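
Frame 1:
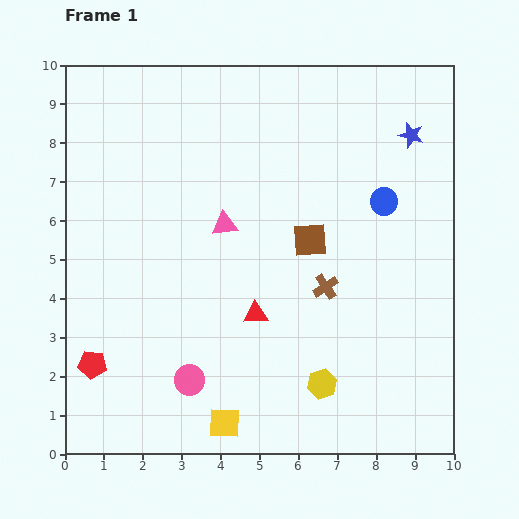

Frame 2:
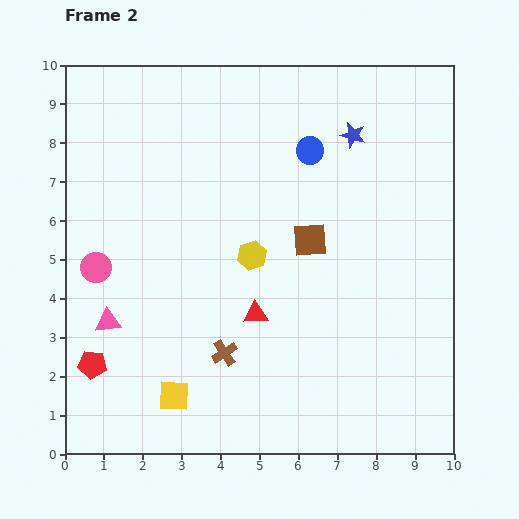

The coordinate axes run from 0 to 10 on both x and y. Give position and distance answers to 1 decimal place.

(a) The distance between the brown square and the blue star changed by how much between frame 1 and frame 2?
-0.8

Distance in frame 1: 3.7. Distance in frame 2: 2.9.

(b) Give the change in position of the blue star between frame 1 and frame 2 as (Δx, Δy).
(-1.5, 0.0)

The blue star was at (8.9, 8.2) in frame 1 and (7.4, 8.2) in frame 2.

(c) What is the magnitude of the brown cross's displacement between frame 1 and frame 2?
3.1

The brown cross moved from (6.7, 4.3) to (4.1, 2.6), a distance of √(2.6² + 1.7²) ≈ 3.1.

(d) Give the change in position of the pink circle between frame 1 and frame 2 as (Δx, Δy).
(-2.4, 2.9)

The pink circle was at (3.2, 1.9) in frame 1 and (0.8, 4.8) in frame 2.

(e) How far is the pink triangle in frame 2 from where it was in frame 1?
3.9

The pink triangle moved from (4.1, 5.9) to (1.1, 3.4), a distance of √(3.0² + 2.5²) ≈ 3.9.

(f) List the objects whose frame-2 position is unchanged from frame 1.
the red pentagon, the red triangle, the brown square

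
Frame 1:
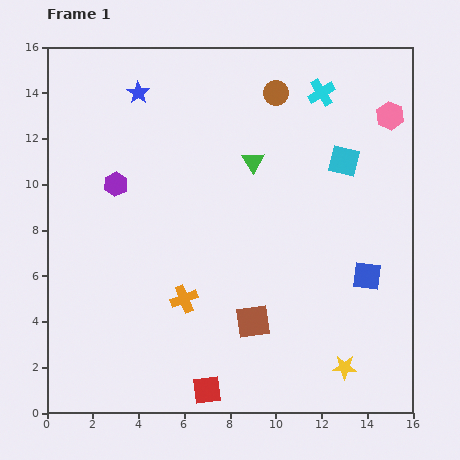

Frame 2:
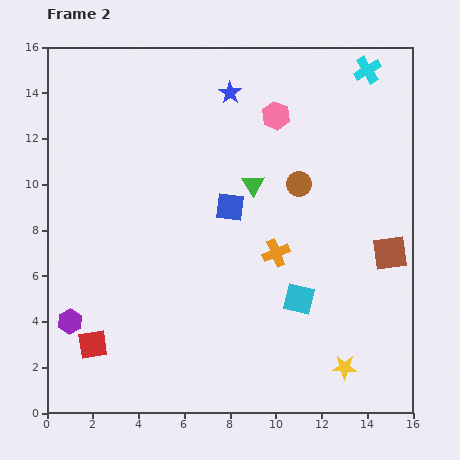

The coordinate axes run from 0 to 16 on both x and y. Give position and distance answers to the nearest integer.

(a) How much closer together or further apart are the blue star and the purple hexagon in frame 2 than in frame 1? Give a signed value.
+8

Distance in frame 1: 4. Distance in frame 2: 12.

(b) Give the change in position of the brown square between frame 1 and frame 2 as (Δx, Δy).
(6, 3)

The brown square was at (9, 4) in frame 1 and (15, 7) in frame 2.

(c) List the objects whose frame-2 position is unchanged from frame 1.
the yellow star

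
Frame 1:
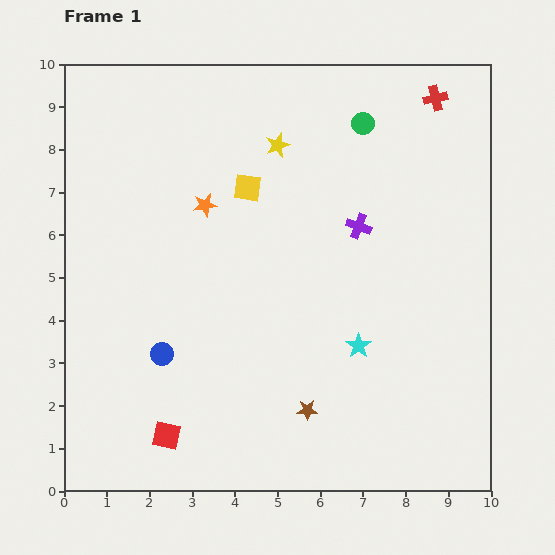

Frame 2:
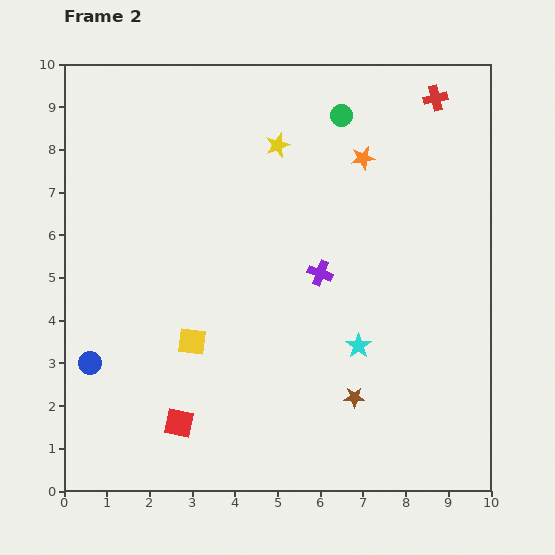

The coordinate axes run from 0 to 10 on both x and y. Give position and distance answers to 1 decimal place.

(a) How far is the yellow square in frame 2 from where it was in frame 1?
3.8

The yellow square moved from (4.3, 7.1) to (3.0, 3.5), a distance of √(1.3² + 3.6²) ≈ 3.8.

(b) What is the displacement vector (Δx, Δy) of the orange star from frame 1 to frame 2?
(3.7, 1.1)

The orange star was at (3.3, 6.7) in frame 1 and (7.0, 7.8) in frame 2.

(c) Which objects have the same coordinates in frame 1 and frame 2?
the red cross, the cyan star, the yellow star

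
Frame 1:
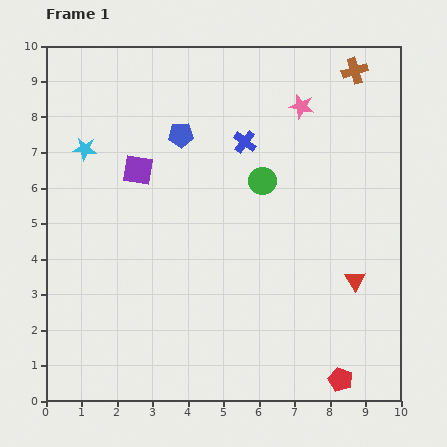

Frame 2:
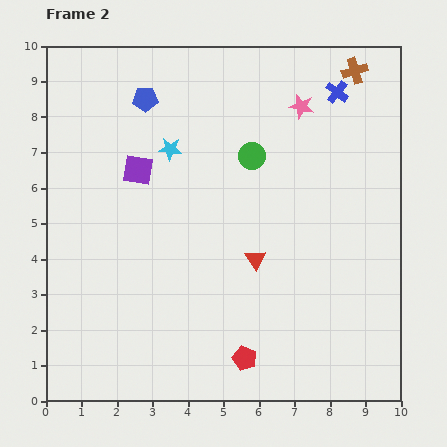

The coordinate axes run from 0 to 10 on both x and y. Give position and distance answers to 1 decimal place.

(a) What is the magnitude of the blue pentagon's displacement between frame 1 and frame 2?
1.4

The blue pentagon moved from (3.8, 7.5) to (2.8, 8.5), a distance of √(1.0² + 1.0²) ≈ 1.4.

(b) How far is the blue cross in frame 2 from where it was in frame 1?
3.0

The blue cross moved from (5.6, 7.3) to (8.2, 8.7), a distance of √(2.6² + 1.4²) ≈ 3.0.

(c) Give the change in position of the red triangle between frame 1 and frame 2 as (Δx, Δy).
(-2.8, 0.6)

The red triangle was at (8.7, 3.4) in frame 1 and (5.9, 4.0) in frame 2.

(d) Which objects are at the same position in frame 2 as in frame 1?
the brown cross, the pink star, the purple square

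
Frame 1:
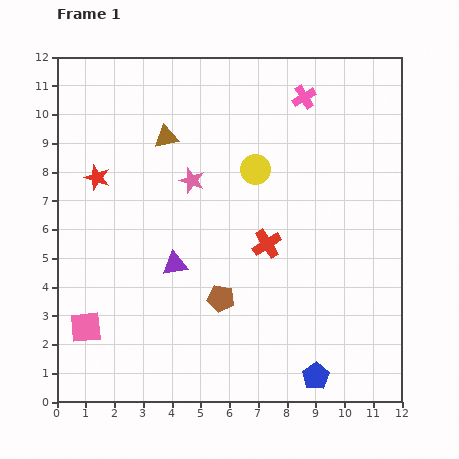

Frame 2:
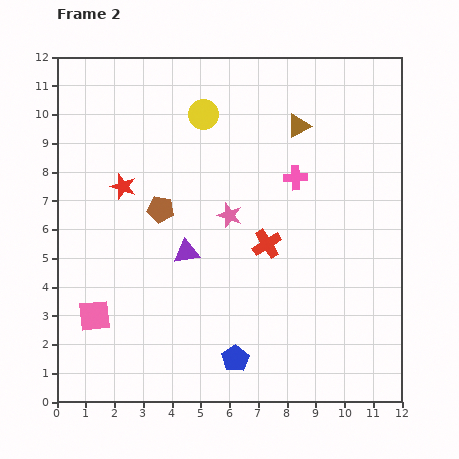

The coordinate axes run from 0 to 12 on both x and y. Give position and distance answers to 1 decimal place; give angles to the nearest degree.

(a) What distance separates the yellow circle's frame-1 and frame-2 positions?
2.6

The yellow circle moved from (6.9, 8.1) to (5.1, 10.0), a distance of √(1.8² + 1.9²) ≈ 2.6.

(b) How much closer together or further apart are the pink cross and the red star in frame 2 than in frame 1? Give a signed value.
-1.7

Distance in frame 1: 7.7. Distance in frame 2: 6.0.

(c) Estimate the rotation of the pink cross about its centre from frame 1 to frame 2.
28° clockwise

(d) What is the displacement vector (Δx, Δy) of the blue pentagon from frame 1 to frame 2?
(-2.8, 0.6)

The blue pentagon was at (9.0, 0.9) in frame 1 and (6.2, 1.5) in frame 2.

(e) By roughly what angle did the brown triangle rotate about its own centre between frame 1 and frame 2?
17° counter-clockwise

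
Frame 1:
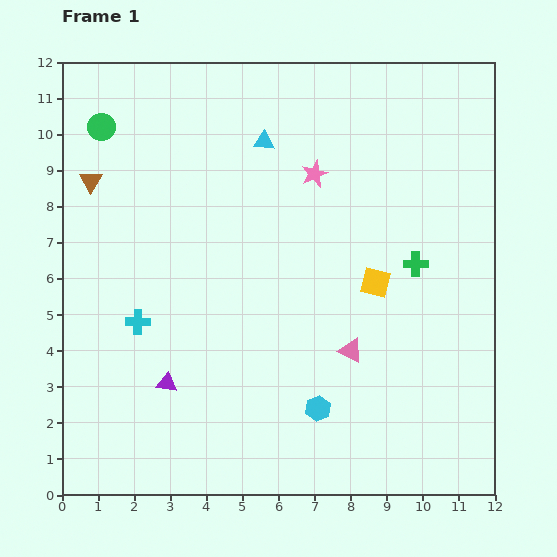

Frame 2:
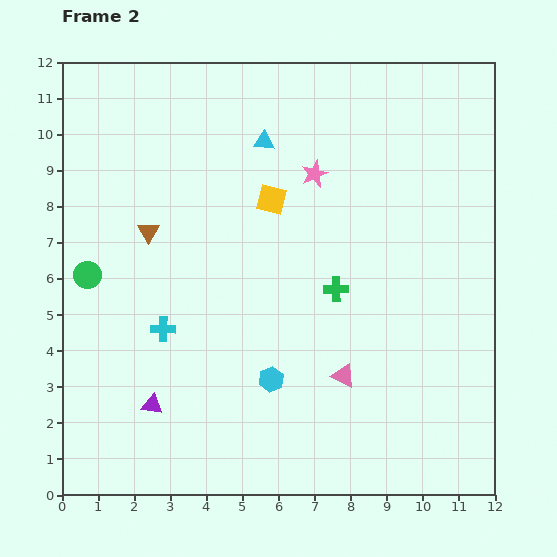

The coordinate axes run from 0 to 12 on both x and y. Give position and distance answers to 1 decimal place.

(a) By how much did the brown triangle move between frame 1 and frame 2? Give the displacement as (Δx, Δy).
(1.6, -1.4)

The brown triangle was at (0.8, 8.7) in frame 1 and (2.4, 7.3) in frame 2.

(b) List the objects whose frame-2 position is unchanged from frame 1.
the pink star, the cyan triangle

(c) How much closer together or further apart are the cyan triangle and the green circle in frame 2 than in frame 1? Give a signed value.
+1.6

Distance in frame 1: 4.5. Distance in frame 2: 6.1.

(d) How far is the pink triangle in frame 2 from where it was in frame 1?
0.7

The pink triangle moved from (8.0, 4.0) to (7.8, 3.3), a distance of √(0.2² + 0.7²) ≈ 0.7.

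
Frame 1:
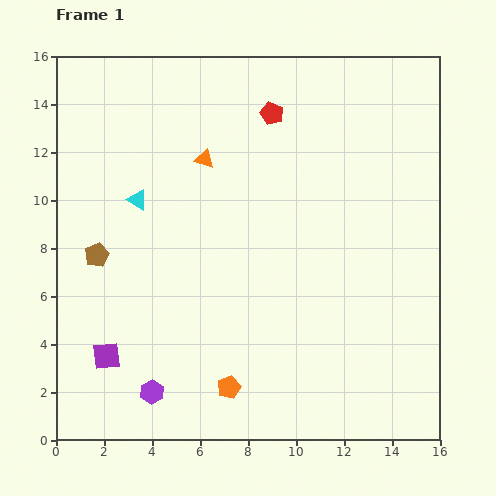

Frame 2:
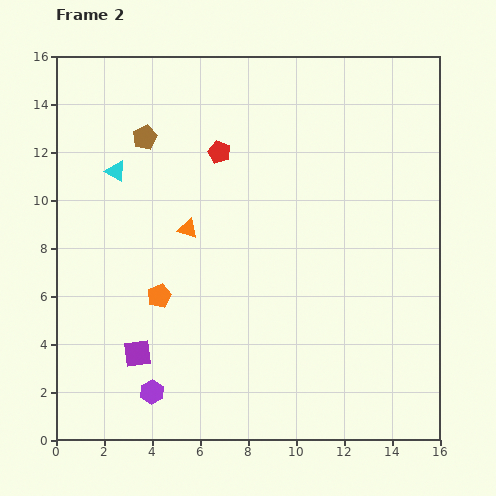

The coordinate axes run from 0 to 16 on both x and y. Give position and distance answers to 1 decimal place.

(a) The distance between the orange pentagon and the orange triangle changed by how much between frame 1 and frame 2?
-6.6

Distance in frame 1: 9.6. Distance in frame 2: 3.0.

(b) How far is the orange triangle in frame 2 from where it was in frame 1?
3.0

The orange triangle moved from (6.2, 11.7) to (5.5, 8.8), a distance of √(0.7² + 2.9²) ≈ 3.0.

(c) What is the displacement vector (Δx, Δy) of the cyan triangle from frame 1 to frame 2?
(-0.9, 1.2)

The cyan triangle was at (3.4, 10.0) in frame 1 and (2.5, 11.2) in frame 2.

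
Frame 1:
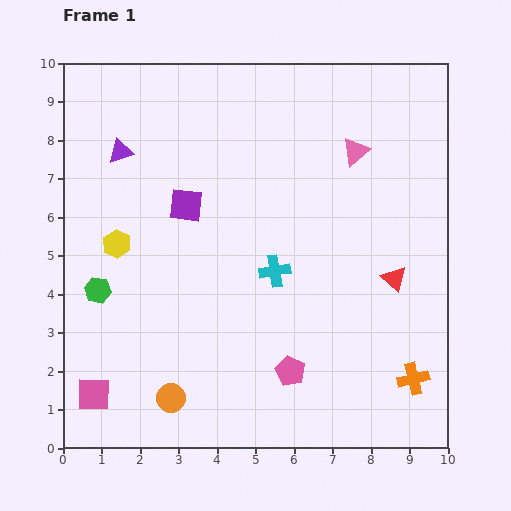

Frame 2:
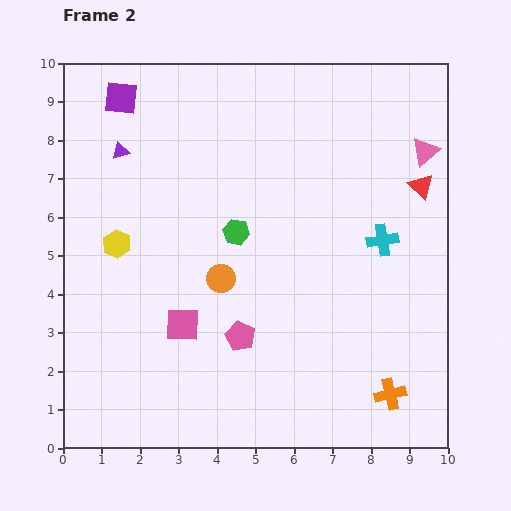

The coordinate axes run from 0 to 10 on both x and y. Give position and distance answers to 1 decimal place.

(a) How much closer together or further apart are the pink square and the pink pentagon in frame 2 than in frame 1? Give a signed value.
-3.6

Distance in frame 1: 5.1. Distance in frame 2: 1.5.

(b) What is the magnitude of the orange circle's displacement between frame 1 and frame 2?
3.4

The orange circle moved from (2.8, 1.3) to (4.1, 4.4), a distance of √(1.3² + 3.1²) ≈ 3.4.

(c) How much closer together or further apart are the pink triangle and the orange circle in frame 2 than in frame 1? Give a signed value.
-1.8

Distance in frame 1: 8.0. Distance in frame 2: 6.2.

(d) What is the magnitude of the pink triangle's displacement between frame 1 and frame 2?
1.8

The pink triangle moved from (7.6, 7.7) to (9.4, 7.7), a distance of √(1.8² + 0.0²) ≈ 1.8.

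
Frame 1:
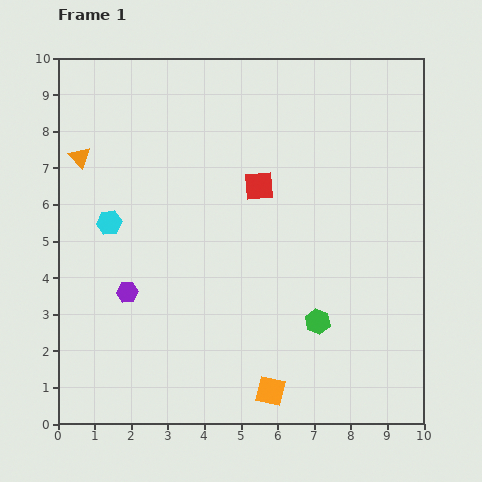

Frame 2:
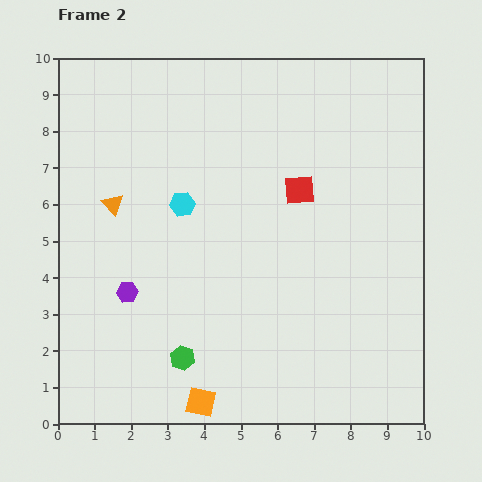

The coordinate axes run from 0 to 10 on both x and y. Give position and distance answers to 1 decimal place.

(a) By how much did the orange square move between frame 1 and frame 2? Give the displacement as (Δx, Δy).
(-1.9, -0.3)

The orange square was at (5.8, 0.9) in frame 1 and (3.9, 0.6) in frame 2.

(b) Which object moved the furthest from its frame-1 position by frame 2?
the green hexagon

(moved 3.8; next 2.1)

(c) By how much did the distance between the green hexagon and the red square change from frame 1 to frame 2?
+1.6

Distance in frame 1: 4.0. Distance in frame 2: 5.6.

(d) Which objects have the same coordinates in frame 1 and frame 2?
the purple hexagon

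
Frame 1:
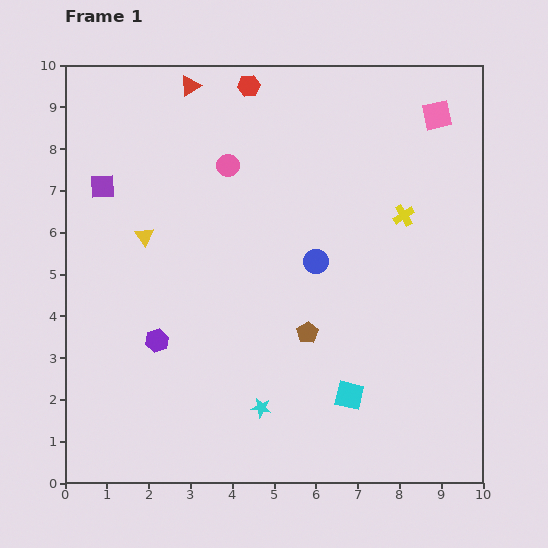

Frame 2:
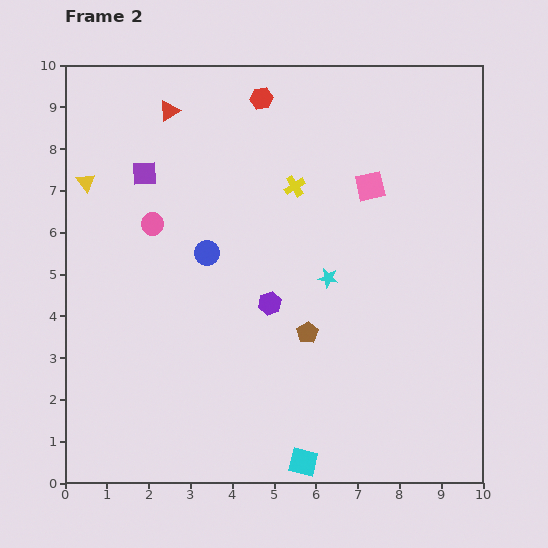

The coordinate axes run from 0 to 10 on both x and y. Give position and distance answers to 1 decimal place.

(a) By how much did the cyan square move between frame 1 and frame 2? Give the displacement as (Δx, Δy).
(-1.1, -1.6)

The cyan square was at (6.8, 2.1) in frame 1 and (5.7, 0.5) in frame 2.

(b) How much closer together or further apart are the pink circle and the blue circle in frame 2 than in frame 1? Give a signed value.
-1.6

Distance in frame 1: 3.1. Distance in frame 2: 1.5.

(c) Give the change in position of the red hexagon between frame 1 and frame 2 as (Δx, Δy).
(0.3, -0.3)

The red hexagon was at (4.4, 9.5) in frame 1 and (4.7, 9.2) in frame 2.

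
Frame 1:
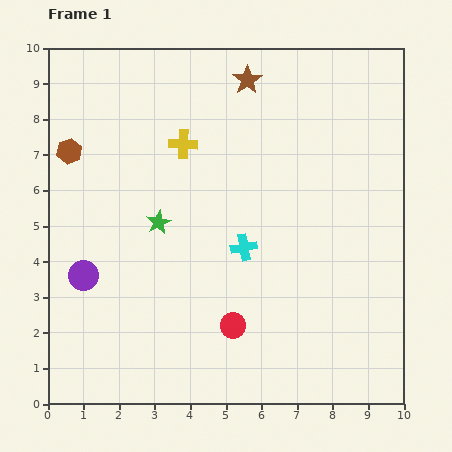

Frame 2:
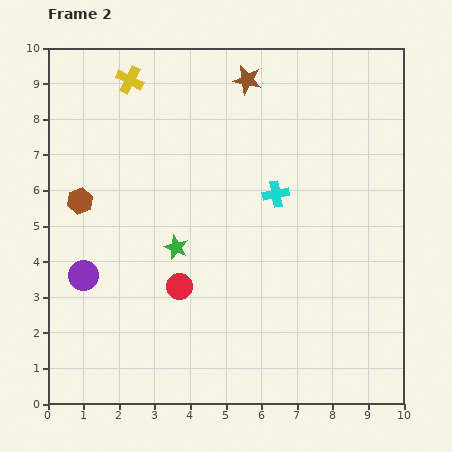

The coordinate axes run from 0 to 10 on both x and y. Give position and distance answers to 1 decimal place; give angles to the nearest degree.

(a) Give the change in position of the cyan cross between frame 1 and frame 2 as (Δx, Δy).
(0.9, 1.5)

The cyan cross was at (5.5, 4.4) in frame 1 and (6.4, 5.9) in frame 2.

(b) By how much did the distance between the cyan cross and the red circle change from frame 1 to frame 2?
+1.5

Distance in frame 1: 2.2. Distance in frame 2: 3.7.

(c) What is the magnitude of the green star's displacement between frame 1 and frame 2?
0.9

The green star moved from (3.1, 5.1) to (3.6, 4.4), a distance of √(0.5² + 0.7²) ≈ 0.9.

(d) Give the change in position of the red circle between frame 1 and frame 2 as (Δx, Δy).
(-1.5, 1.1)

The red circle was at (5.2, 2.2) in frame 1 and (3.7, 3.3) in frame 2.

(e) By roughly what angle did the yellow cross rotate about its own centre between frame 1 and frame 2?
25° clockwise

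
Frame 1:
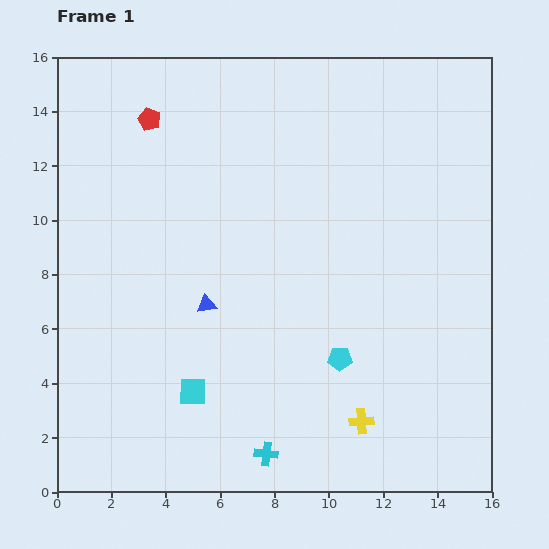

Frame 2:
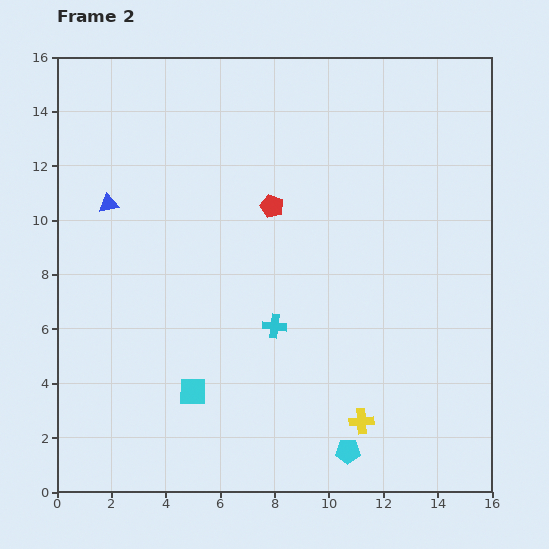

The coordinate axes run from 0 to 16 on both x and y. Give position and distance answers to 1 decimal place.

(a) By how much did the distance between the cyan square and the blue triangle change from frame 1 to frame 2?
+4.4

Distance in frame 1: 3.2. Distance in frame 2: 7.6.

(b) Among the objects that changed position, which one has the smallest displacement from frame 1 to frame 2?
the cyan pentagon

(moved 3.4)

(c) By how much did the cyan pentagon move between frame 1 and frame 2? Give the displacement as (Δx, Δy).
(0.3, -3.4)

The cyan pentagon was at (10.4, 4.9) in frame 1 and (10.7, 1.5) in frame 2.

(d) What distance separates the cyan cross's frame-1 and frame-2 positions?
4.7

The cyan cross moved from (7.7, 1.4) to (8.0, 6.1), a distance of √(0.3² + 4.7²) ≈ 4.7.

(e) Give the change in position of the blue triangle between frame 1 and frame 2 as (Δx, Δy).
(-3.6, 3.7)

The blue triangle was at (5.5, 6.9) in frame 1 and (1.9, 10.6) in frame 2.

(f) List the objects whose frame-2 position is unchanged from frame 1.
the yellow cross, the cyan square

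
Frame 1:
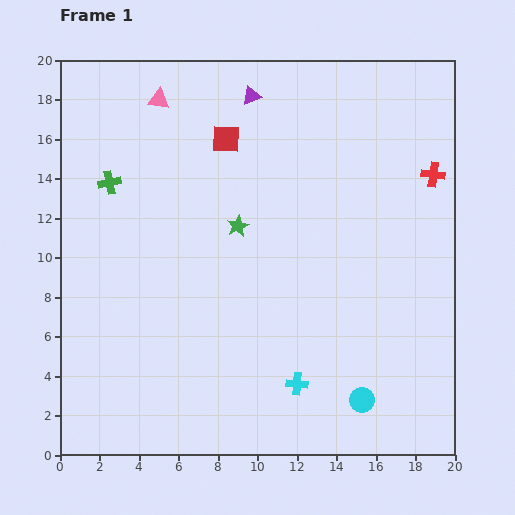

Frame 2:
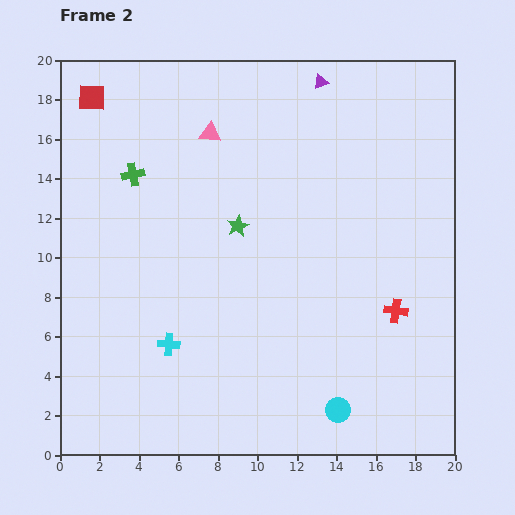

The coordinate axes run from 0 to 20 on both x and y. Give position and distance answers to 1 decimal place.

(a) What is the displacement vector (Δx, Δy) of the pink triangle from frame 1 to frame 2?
(2.6, -1.7)

The pink triangle was at (5.0, 18.0) in frame 1 and (7.6, 16.3) in frame 2.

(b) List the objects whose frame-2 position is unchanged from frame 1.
the green star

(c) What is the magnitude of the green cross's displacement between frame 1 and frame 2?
1.3

The green cross moved from (2.5, 13.8) to (3.7, 14.2), a distance of √(1.2² + 0.4²) ≈ 1.3.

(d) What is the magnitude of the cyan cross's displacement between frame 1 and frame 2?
6.8

The cyan cross moved from (12.0, 3.6) to (5.5, 5.6), a distance of √(6.5² + 2.0²) ≈ 6.8.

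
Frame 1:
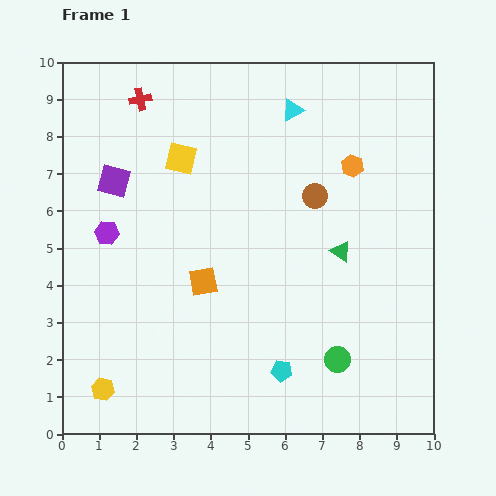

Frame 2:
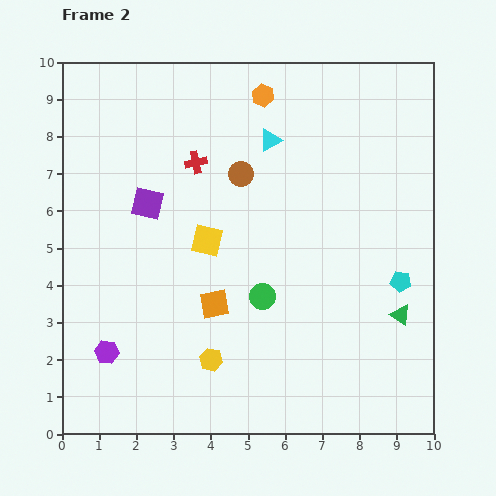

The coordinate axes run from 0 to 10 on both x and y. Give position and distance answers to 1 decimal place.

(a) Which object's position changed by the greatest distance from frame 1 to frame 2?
the cyan pentagon

(moved 4.0; next 3.2)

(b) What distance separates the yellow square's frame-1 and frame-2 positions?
2.3

The yellow square moved from (3.2, 7.4) to (3.9, 5.2), a distance of √(0.7² + 2.2²) ≈ 2.3.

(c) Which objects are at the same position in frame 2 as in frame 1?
none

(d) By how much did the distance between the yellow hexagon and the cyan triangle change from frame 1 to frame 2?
-3.0

Distance in frame 1: 9.1. Distance in frame 2: 6.1.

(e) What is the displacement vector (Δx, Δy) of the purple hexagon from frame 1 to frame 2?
(0.0, -3.2)

The purple hexagon was at (1.2, 5.4) in frame 1 and (1.2, 2.2) in frame 2.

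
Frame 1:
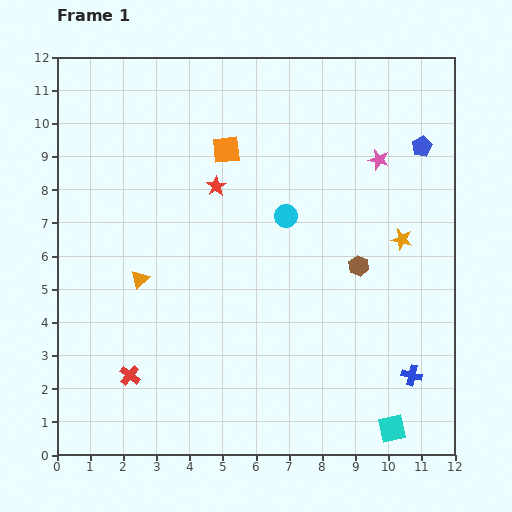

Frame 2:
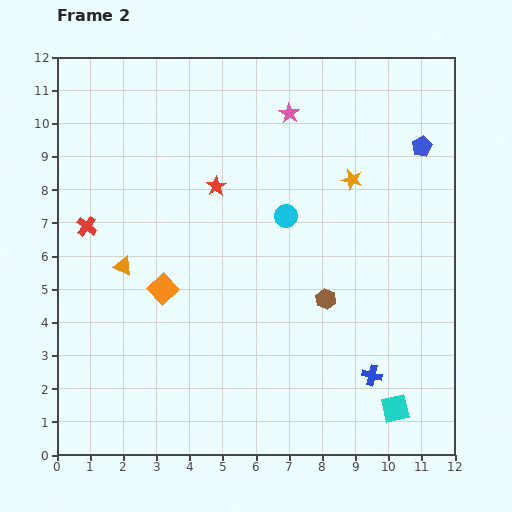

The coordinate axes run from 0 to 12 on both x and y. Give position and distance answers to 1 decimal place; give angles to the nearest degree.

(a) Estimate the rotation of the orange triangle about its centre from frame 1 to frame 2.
52° counter-clockwise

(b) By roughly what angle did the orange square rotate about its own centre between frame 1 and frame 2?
38° counter-clockwise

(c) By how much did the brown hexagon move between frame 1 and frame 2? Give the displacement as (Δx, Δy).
(-1.0, -1.0)

The brown hexagon was at (9.1, 5.7) in frame 1 and (8.1, 4.7) in frame 2.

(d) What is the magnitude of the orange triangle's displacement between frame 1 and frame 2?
0.6

The orange triangle moved from (2.5, 5.3) to (2.0, 5.7), a distance of √(0.5² + 0.4²) ≈ 0.6.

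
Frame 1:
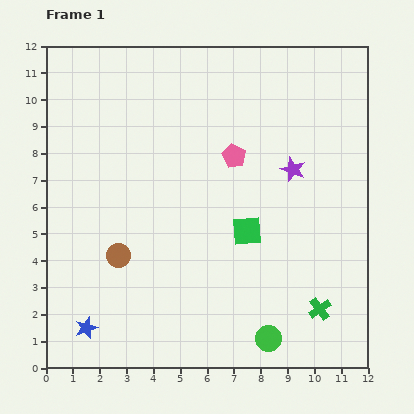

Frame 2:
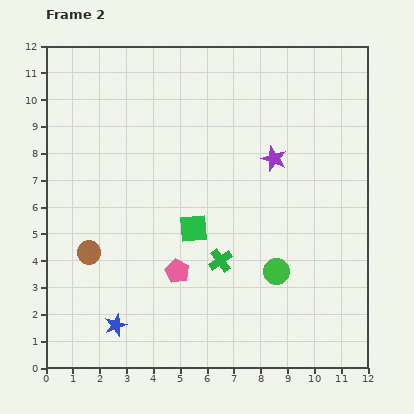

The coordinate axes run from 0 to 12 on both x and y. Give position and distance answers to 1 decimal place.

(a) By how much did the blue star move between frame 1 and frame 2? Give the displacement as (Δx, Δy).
(1.1, 0.1)

The blue star was at (1.5, 1.5) in frame 1 and (2.6, 1.6) in frame 2.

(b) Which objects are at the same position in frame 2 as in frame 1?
none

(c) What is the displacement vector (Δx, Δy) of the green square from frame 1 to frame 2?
(-2.0, 0.1)

The green square was at (7.5, 5.1) in frame 1 and (5.5, 5.2) in frame 2.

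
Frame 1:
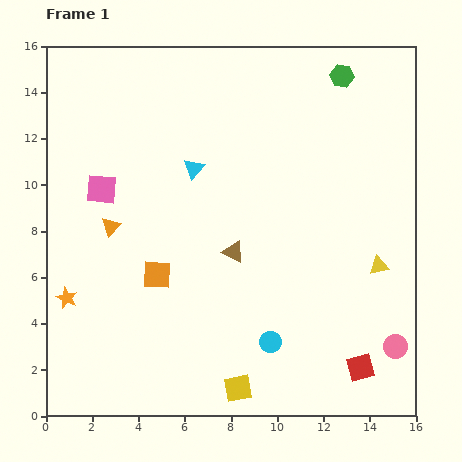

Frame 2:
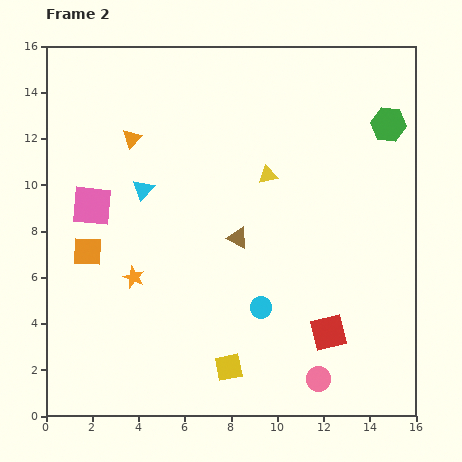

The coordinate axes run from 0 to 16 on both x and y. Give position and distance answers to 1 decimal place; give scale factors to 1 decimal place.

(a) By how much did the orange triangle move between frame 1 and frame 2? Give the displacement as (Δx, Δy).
(0.9, 3.8)

The orange triangle was at (2.8, 8.2) in frame 1 and (3.7, 12.0) in frame 2.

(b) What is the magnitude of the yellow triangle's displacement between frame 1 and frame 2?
6.2

The yellow triangle moved from (14.4, 6.5) to (9.6, 10.4), a distance of √(4.8² + 3.9²) ≈ 6.2.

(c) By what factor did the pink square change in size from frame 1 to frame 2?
1.3×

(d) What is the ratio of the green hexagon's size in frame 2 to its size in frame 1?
1.5×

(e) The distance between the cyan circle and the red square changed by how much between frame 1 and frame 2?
-1.0

Distance in frame 1: 4.1. Distance in frame 2: 3.1.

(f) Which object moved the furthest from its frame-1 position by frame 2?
the yellow triangle

(moved 6.2; next 3.9)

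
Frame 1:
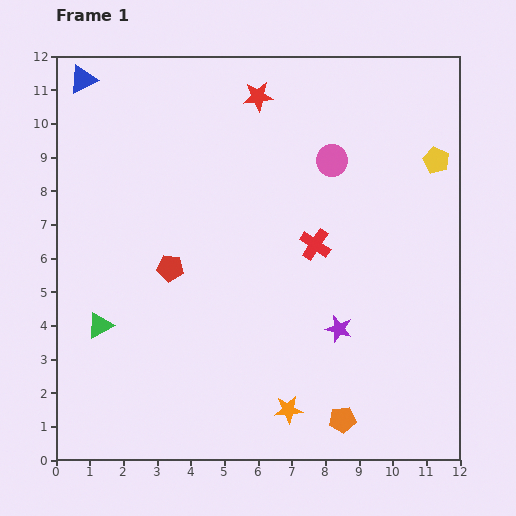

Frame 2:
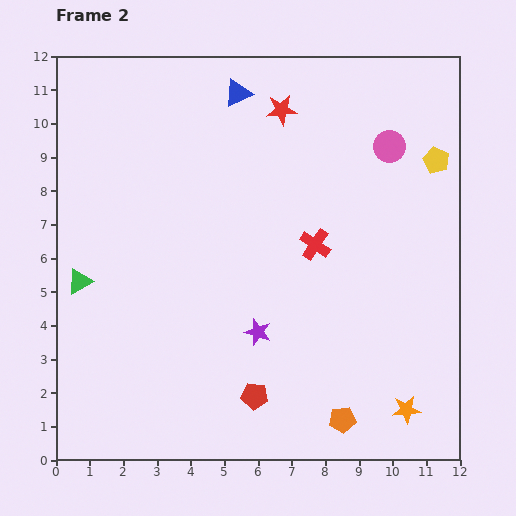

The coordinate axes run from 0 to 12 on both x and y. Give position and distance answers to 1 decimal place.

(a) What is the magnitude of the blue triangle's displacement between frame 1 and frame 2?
4.6

The blue triangle moved from (0.8, 11.3) to (5.4, 10.9), a distance of √(4.6² + 0.4²) ≈ 4.6.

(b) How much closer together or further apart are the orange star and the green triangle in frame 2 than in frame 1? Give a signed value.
+4.3

Distance in frame 1: 6.1. Distance in frame 2: 10.4.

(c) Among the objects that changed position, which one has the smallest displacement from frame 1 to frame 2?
the red star

(moved 0.8)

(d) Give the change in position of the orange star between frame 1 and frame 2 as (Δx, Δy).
(3.5, 0.0)

The orange star was at (6.9, 1.5) in frame 1 and (10.4, 1.5) in frame 2.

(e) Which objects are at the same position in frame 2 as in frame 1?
the orange pentagon, the yellow pentagon, the red cross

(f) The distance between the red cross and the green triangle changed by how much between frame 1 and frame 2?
+0.3

Distance in frame 1: 6.8. Distance in frame 2: 7.1.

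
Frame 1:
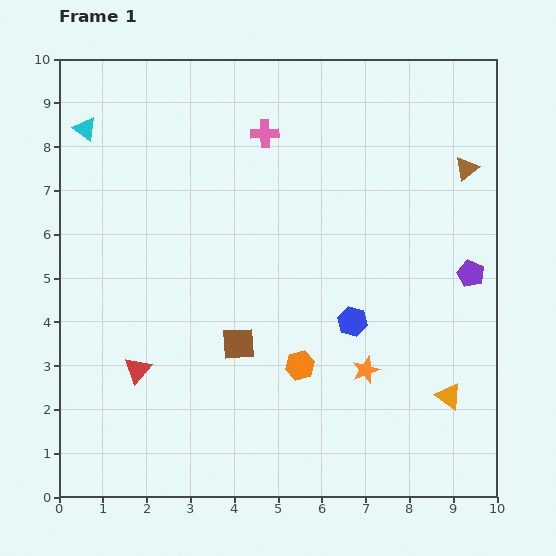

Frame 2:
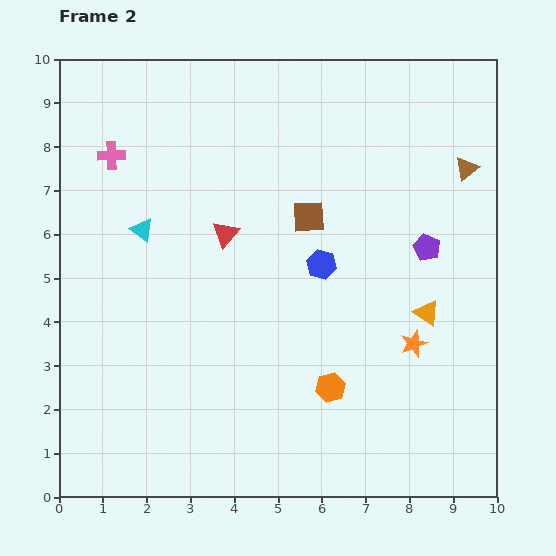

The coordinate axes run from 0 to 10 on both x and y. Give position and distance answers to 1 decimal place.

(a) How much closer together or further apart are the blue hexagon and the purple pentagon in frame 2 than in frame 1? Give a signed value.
-0.5

Distance in frame 1: 2.9. Distance in frame 2: 2.4.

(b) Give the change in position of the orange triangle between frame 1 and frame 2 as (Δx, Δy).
(-0.5, 1.9)

The orange triangle was at (8.9, 2.3) in frame 1 and (8.4, 4.2) in frame 2.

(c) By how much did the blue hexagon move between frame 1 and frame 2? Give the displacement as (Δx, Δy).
(-0.7, 1.3)

The blue hexagon was at (6.7, 4.0) in frame 1 and (6.0, 5.3) in frame 2.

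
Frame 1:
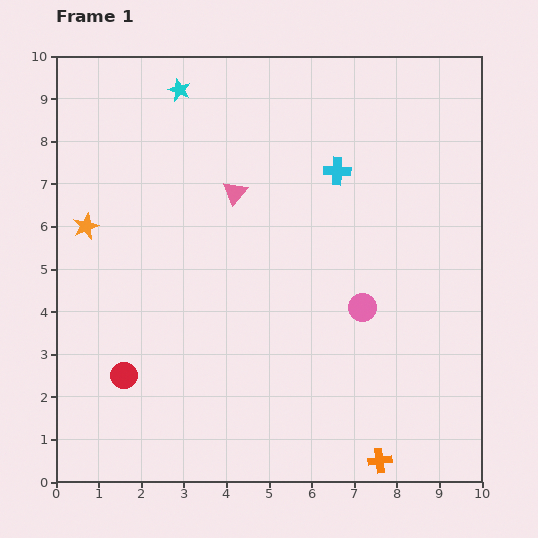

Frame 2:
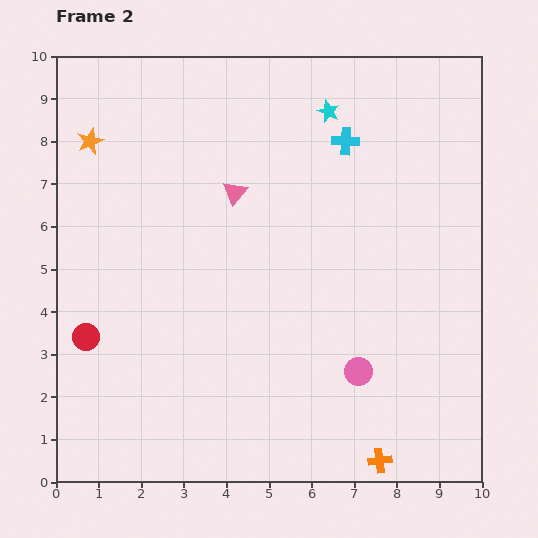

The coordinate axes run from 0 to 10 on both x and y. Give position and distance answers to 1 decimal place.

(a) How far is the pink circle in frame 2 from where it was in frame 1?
1.5

The pink circle moved from (7.2, 4.1) to (7.1, 2.6), a distance of √(0.1² + 1.5²) ≈ 1.5.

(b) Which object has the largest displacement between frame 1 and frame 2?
the cyan star

(moved 3.5; next 2.0)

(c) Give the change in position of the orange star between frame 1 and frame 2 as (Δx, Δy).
(0.1, 2.0)

The orange star was at (0.7, 6.0) in frame 1 and (0.8, 8.0) in frame 2.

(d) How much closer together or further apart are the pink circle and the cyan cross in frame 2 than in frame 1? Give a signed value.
+2.1

Distance in frame 1: 3.3. Distance in frame 2: 5.4.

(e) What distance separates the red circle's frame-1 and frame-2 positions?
1.3

The red circle moved from (1.6, 2.5) to (0.7, 3.4), a distance of √(0.9² + 0.9²) ≈ 1.3.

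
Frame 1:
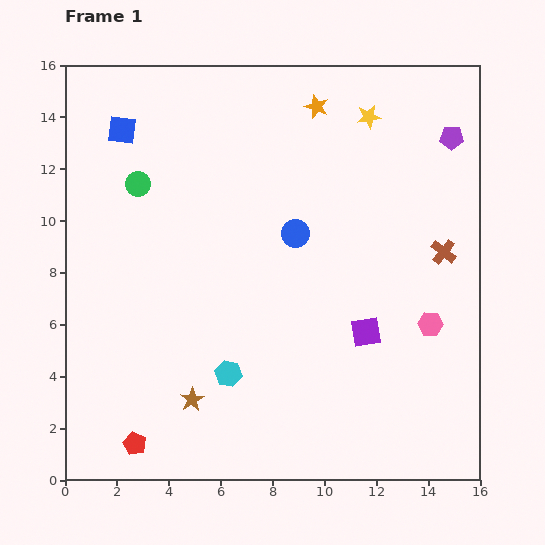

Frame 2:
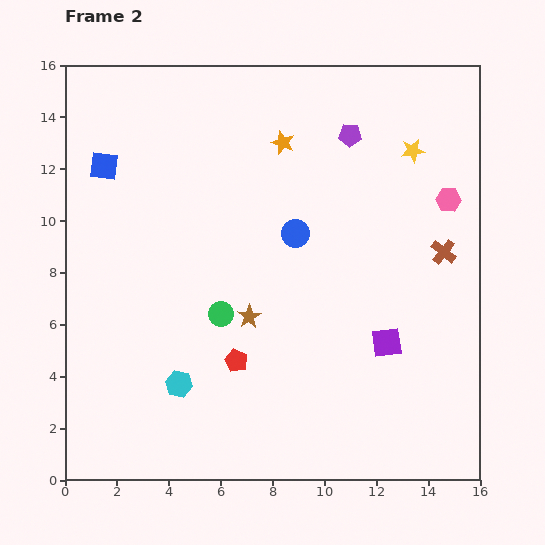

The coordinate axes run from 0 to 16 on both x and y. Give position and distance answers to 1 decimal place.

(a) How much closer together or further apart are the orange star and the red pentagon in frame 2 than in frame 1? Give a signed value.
-6.2

Distance in frame 1: 14.8. Distance in frame 2: 8.6.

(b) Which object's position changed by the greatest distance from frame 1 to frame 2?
the green circle

(moved 5.9; next 5.0)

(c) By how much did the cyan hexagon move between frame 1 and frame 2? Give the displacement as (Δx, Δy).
(-1.9, -0.4)

The cyan hexagon was at (6.3, 4.1) in frame 1 and (4.4, 3.7) in frame 2.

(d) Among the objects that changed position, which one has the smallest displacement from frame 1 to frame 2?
the purple square

(moved 0.9)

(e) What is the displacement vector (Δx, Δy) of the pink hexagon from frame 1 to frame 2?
(0.7, 4.8)

The pink hexagon was at (14.1, 6.0) in frame 1 and (14.8, 10.8) in frame 2.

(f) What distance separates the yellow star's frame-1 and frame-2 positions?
2.1

The yellow star moved from (11.7, 14.0) to (13.4, 12.7), a distance of √(1.7² + 1.3²) ≈ 2.1.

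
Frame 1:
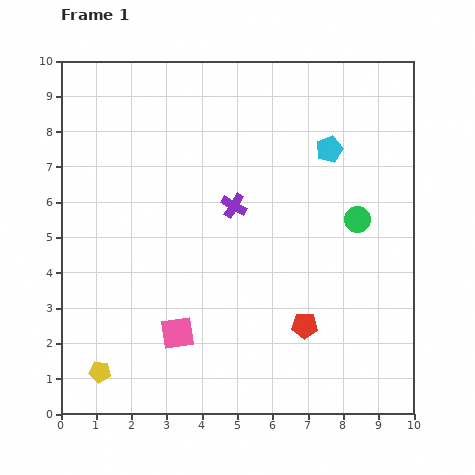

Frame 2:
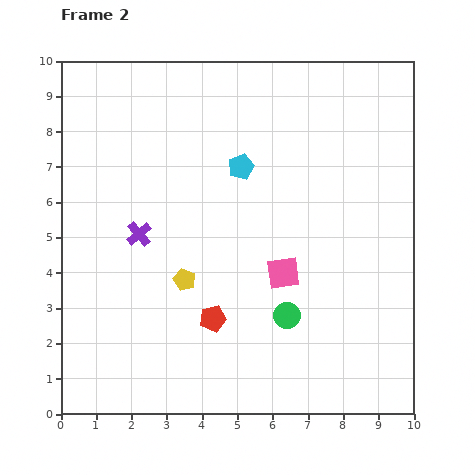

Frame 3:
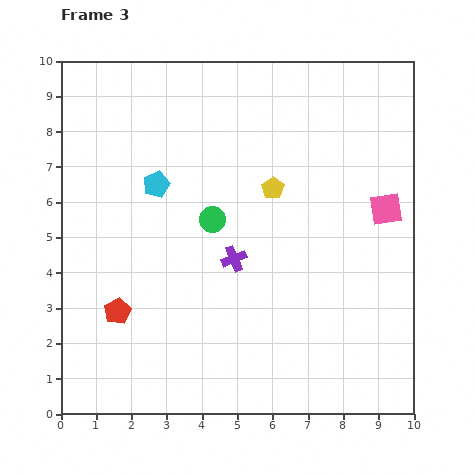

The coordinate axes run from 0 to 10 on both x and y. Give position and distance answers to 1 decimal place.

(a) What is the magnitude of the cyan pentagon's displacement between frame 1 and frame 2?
2.5

The cyan pentagon moved from (7.6, 7.5) to (5.1, 7.0), a distance of √(2.5² + 0.5²) ≈ 2.5.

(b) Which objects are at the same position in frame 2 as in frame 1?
none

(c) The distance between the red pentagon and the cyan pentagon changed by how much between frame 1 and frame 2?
-0.6

Distance in frame 1: 5.0. Distance in frame 2: 4.4.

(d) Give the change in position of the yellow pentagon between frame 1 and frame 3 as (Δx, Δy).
(4.9, 5.2)

The yellow pentagon was at (1.1, 1.2) in frame 1 and (6.0, 6.4) in frame 3.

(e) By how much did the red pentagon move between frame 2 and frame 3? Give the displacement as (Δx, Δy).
(-2.7, 0.2)

The red pentagon was at (4.3, 2.7) in frame 2 and (1.6, 2.9) in frame 3.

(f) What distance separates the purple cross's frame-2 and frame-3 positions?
2.8

The purple cross moved from (2.2, 5.1) to (4.9, 4.4), a distance of √(2.7² + 0.7²) ≈ 2.8.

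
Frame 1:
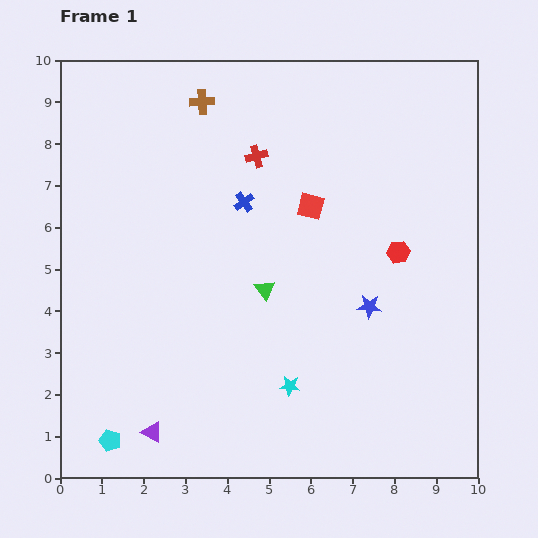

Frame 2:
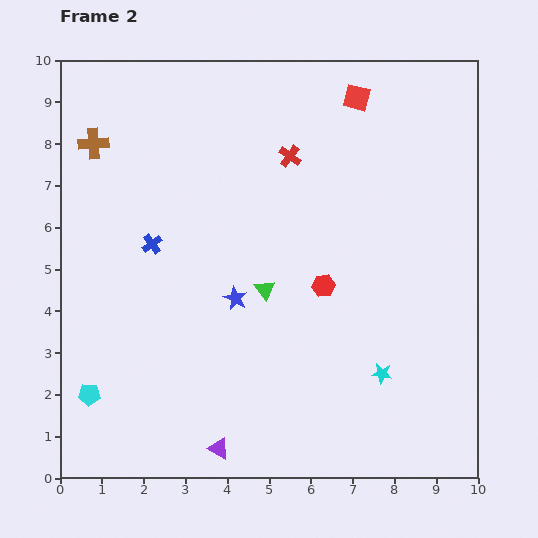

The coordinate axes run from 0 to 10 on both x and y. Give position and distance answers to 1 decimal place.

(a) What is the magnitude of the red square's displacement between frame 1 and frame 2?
2.8

The red square moved from (6.0, 6.5) to (7.1, 9.1), a distance of √(1.1² + 2.6²) ≈ 2.8.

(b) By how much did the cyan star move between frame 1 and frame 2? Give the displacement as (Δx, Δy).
(2.2, 0.3)

The cyan star was at (5.5, 2.2) in frame 1 and (7.7, 2.5) in frame 2.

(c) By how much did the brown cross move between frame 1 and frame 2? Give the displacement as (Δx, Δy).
(-2.6, -1.0)

The brown cross was at (3.4, 9.0) in frame 1 and (0.8, 8.0) in frame 2.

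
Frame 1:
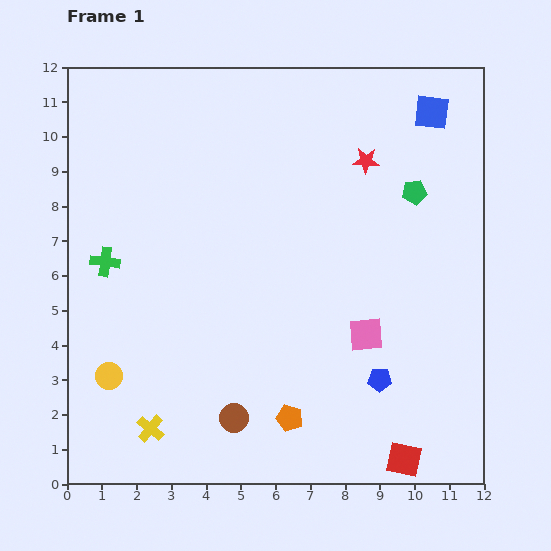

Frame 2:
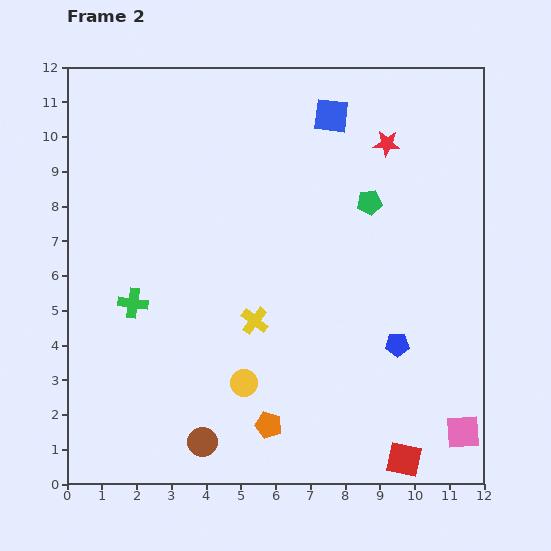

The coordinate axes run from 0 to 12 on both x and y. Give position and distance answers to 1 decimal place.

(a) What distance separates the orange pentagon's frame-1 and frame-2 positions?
0.6

The orange pentagon moved from (6.4, 1.9) to (5.8, 1.7), a distance of √(0.6² + 0.2²) ≈ 0.6.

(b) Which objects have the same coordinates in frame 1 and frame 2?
the red square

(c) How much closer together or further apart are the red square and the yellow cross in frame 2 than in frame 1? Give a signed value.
-1.5

Distance in frame 1: 7.4. Distance in frame 2: 5.9.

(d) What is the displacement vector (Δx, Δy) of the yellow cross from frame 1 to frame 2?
(3.0, 3.1)

The yellow cross was at (2.4, 1.6) in frame 1 and (5.4, 4.7) in frame 2.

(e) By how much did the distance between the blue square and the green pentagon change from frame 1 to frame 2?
+0.3

Distance in frame 1: 2.4. Distance in frame 2: 2.7.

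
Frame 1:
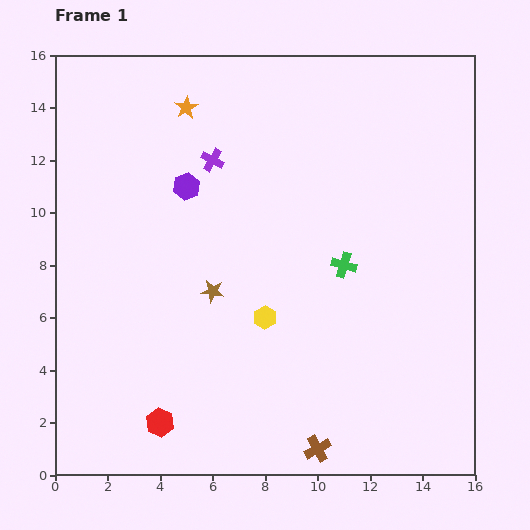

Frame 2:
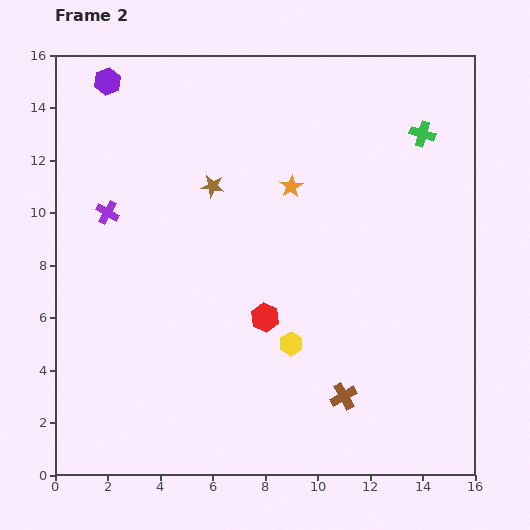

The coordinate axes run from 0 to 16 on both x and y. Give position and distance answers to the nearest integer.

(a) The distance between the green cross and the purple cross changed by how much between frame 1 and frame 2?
+6

Distance in frame 1: 6. Distance in frame 2: 12.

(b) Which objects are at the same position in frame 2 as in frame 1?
none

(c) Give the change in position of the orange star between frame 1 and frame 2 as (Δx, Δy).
(4, -3)

The orange star was at (5, 14) in frame 1 and (9, 11) in frame 2.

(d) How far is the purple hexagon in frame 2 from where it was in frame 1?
5

The purple hexagon moved from (5, 11) to (2, 15), a distance of √(3² + 4²) ≈ 5.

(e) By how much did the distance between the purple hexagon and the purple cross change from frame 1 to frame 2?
+4

Distance in frame 1: 1. Distance in frame 2: 5.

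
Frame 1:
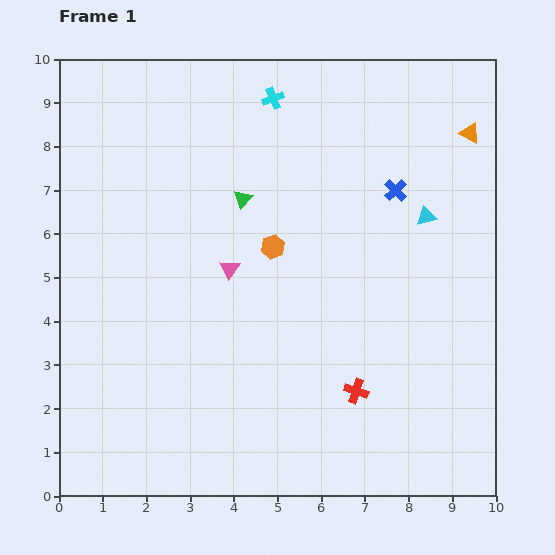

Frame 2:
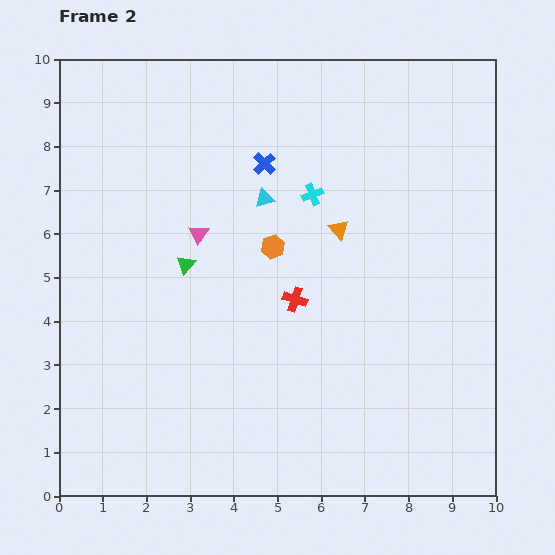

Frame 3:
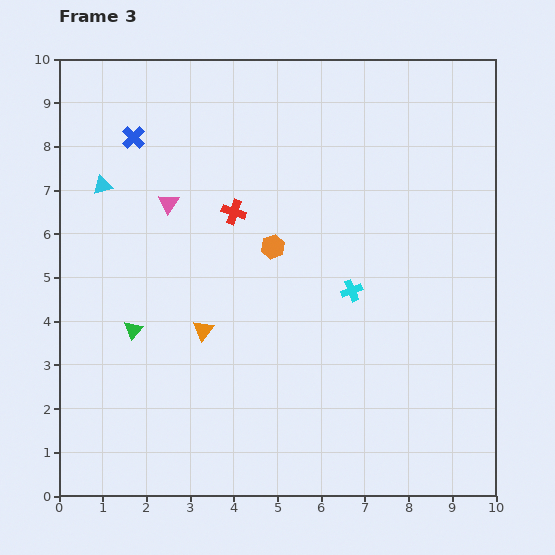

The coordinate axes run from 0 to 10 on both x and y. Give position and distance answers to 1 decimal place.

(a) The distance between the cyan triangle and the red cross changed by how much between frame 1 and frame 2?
-1.9

Distance in frame 1: 4.3. Distance in frame 2: 2.4.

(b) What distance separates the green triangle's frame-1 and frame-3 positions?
3.9

The green triangle moved from (4.2, 6.8) to (1.7, 3.8), a distance of √(2.5² + 3.0²) ≈ 3.9.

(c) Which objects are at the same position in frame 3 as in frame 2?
the orange hexagon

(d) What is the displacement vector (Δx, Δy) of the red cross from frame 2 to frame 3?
(-1.4, 2.0)

The red cross was at (5.4, 4.5) in frame 2 and (4.0, 6.5) in frame 3.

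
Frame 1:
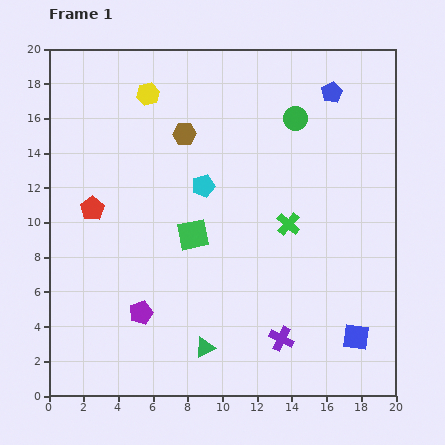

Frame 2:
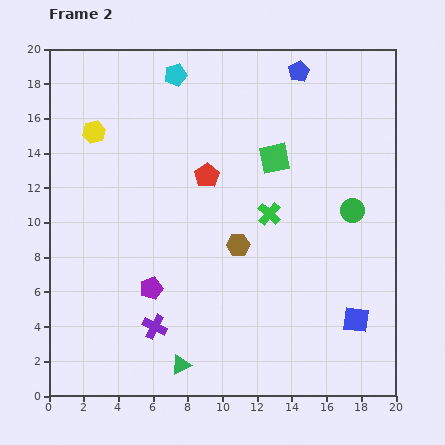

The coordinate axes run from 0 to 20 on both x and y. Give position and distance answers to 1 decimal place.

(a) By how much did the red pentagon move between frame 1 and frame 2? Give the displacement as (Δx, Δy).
(6.6, 1.9)

The red pentagon was at (2.5, 10.8) in frame 1 and (9.1, 12.7) in frame 2.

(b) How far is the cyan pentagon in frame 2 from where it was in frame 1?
6.6

The cyan pentagon moved from (8.9, 12.1) to (7.3, 18.5), a distance of √(1.6² + 6.4²) ≈ 6.6.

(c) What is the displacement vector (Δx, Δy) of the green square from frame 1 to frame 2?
(4.7, 4.4)

The green square was at (8.3, 9.3) in frame 1 and (13.0, 13.7) in frame 2.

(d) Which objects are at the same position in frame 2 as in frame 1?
none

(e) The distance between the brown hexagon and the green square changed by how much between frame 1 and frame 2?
-0.4

Distance in frame 1: 5.8. Distance in frame 2: 5.4.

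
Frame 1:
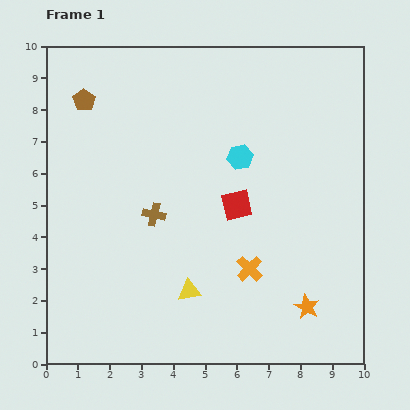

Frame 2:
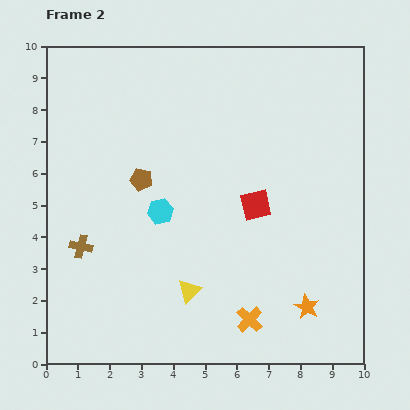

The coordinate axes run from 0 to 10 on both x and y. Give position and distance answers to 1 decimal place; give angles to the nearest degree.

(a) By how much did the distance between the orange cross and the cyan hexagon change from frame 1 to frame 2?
+0.9

Distance in frame 1: 3.5. Distance in frame 2: 4.4.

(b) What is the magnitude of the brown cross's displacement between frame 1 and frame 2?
2.5

The brown cross moved from (3.4, 4.7) to (1.1, 3.7), a distance of √(2.3² + 1.0²) ≈ 2.5.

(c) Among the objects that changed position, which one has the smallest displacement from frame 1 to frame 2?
the red square

(moved 0.6)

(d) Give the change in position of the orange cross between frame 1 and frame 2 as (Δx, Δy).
(0.0, -1.6)

The orange cross was at (6.4, 3.0) in frame 1 and (6.4, 1.4) in frame 2.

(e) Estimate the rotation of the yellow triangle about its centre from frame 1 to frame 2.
36° counter-clockwise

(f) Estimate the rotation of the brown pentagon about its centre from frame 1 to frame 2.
21° counter-clockwise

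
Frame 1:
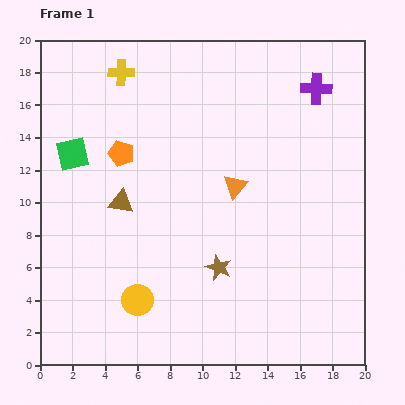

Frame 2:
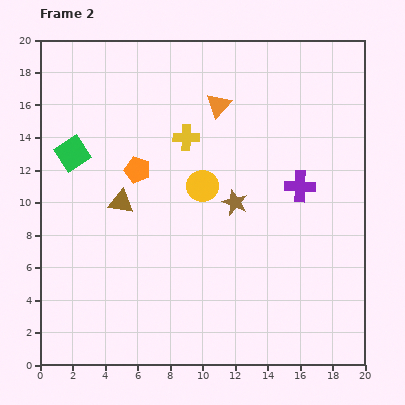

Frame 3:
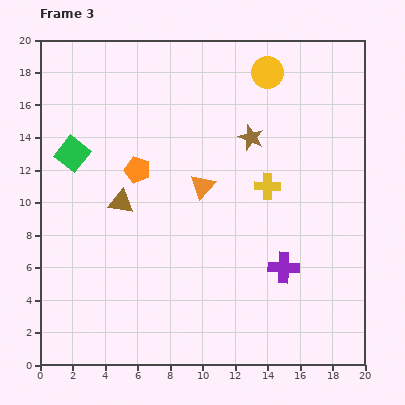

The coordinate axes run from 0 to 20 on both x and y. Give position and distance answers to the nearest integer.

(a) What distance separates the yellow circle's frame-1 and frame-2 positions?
8

The yellow circle moved from (6, 4) to (10, 11), a distance of √(4² + 7²) ≈ 8.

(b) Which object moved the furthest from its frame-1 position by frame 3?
the yellow circle

(moved 16; next 11)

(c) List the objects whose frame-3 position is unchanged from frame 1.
the green square, the brown triangle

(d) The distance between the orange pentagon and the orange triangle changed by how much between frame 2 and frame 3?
-2

Distance in frame 2: 6. Distance in frame 3: 4.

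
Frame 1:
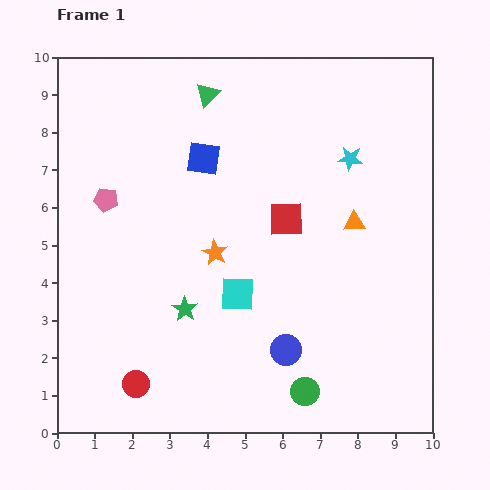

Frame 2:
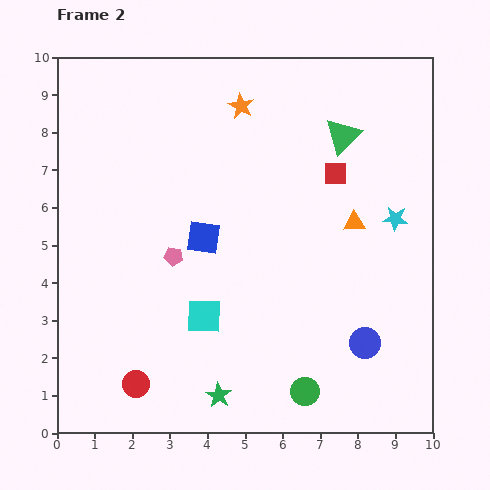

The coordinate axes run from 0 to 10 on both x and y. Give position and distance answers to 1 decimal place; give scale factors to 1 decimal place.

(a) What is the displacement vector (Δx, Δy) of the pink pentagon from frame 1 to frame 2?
(1.8, -1.5)

The pink pentagon was at (1.3, 6.2) in frame 1 and (3.1, 4.7) in frame 2.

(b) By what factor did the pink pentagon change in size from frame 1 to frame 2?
0.8×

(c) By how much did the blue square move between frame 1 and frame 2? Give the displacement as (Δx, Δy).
(0.0, -2.1)

The blue square was at (3.9, 7.3) in frame 1 and (3.9, 5.2) in frame 2.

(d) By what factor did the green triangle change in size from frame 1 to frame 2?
1.5×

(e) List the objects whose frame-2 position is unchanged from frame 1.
the orange triangle, the red circle, the green circle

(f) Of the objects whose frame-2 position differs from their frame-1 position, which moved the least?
the cyan square

(moved 1.1)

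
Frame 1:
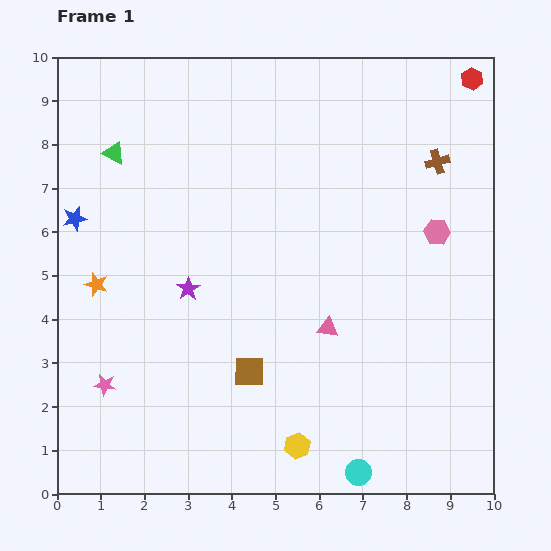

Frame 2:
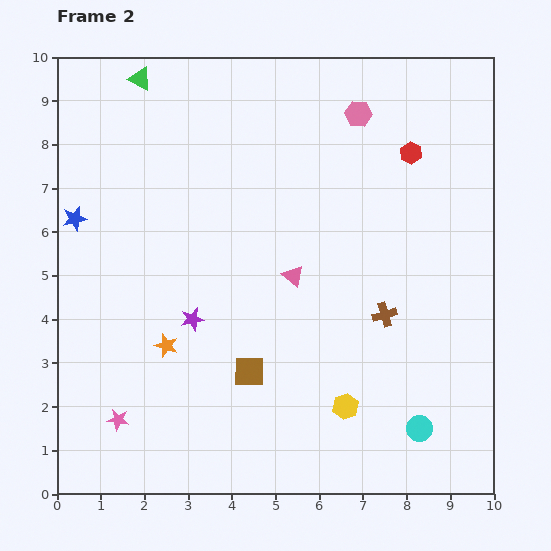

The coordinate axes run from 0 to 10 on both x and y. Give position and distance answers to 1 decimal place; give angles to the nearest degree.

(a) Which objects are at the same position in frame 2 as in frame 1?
the blue star, the brown square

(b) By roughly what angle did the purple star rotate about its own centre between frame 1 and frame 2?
19° clockwise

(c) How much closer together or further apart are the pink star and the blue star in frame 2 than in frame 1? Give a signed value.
+0.8

Distance in frame 1: 3.9. Distance in frame 2: 4.7.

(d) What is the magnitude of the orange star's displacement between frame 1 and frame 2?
2.1

The orange star moved from (0.9, 4.8) to (2.5, 3.4), a distance of √(1.6² + 1.4²) ≈ 2.1.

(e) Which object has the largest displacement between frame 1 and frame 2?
the brown cross

(moved 3.7; next 3.2)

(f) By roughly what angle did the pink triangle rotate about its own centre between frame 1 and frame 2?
33° clockwise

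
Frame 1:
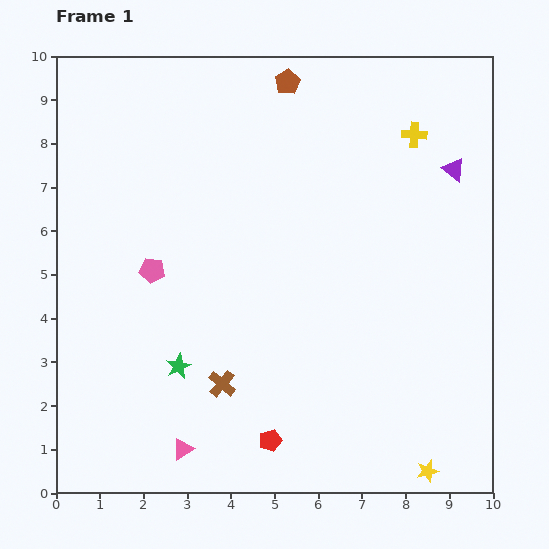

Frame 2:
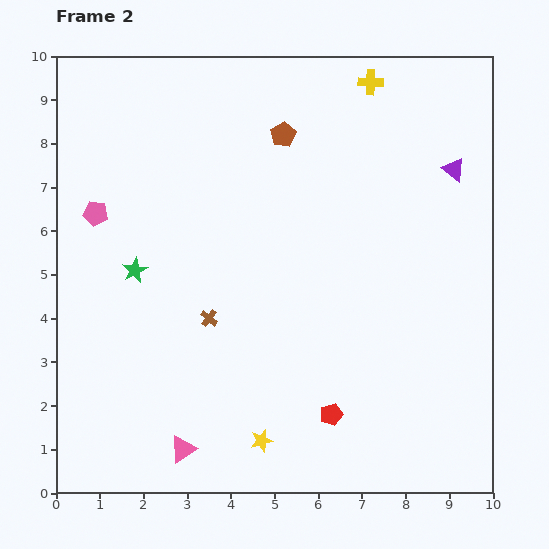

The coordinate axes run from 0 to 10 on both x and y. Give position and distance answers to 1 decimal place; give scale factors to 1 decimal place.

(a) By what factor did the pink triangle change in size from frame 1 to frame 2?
1.3×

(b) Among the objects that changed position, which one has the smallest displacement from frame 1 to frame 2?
the brown pentagon

(moved 1.2)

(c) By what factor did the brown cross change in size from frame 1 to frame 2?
0.6×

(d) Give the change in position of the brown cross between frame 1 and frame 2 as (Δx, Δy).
(-0.3, 1.5)

The brown cross was at (3.8, 2.5) in frame 1 and (3.5, 4.0) in frame 2.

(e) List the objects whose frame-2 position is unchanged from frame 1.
the purple triangle, the pink triangle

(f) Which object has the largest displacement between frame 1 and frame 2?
the yellow star

(moved 3.9; next 2.4)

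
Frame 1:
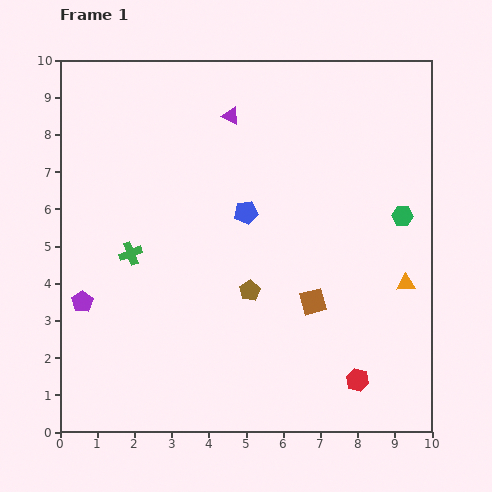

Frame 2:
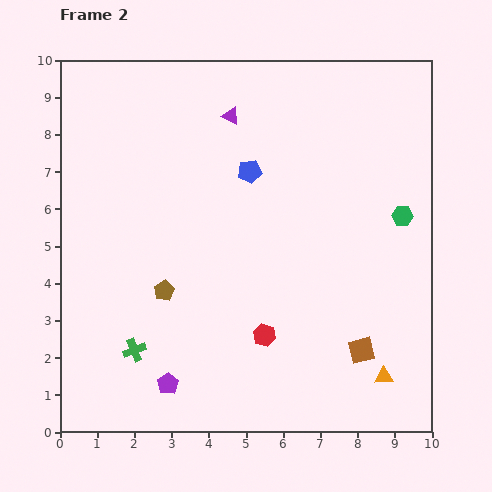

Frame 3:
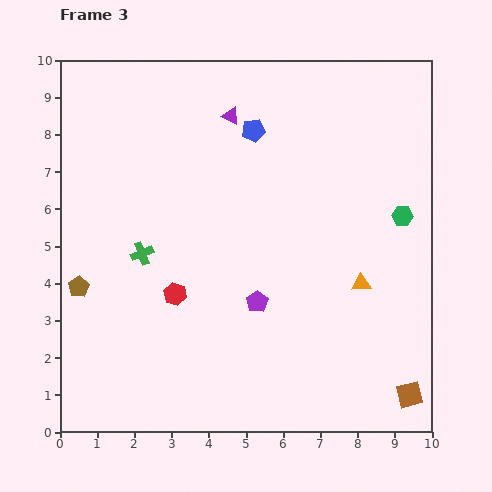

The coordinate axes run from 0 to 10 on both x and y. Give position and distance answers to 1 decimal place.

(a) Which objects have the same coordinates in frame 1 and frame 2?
the green hexagon, the purple triangle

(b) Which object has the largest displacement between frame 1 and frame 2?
the purple pentagon

(moved 3.2; next 2.8)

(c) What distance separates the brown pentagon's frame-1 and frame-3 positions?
4.6

The brown pentagon moved from (5.1, 3.8) to (0.5, 3.9), a distance of √(4.6² + 0.1²) ≈ 4.6.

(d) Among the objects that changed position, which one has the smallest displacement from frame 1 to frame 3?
the green cross

(moved 0.3)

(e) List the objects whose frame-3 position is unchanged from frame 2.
the green hexagon, the purple triangle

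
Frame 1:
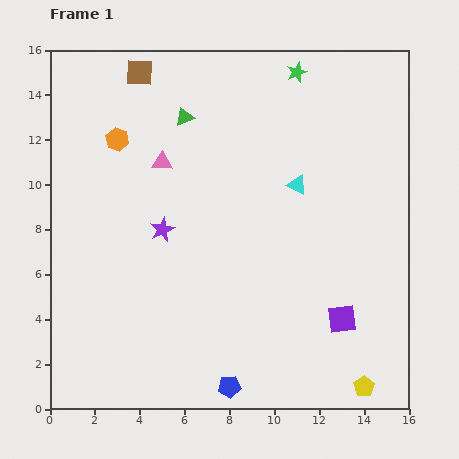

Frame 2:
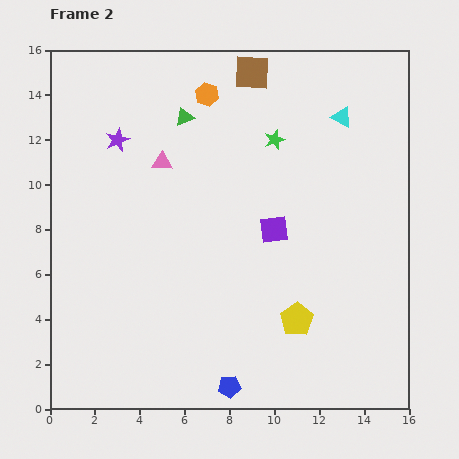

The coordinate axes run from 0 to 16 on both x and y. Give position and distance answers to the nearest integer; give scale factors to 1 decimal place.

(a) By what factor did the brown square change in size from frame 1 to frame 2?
1.3×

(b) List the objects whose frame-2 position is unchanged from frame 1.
the pink triangle, the green triangle, the blue pentagon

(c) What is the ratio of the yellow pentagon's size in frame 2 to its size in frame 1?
1.6×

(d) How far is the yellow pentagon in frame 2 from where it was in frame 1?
4

The yellow pentagon moved from (14, 1) to (11, 4), a distance of √(3² + 3²) ≈ 4.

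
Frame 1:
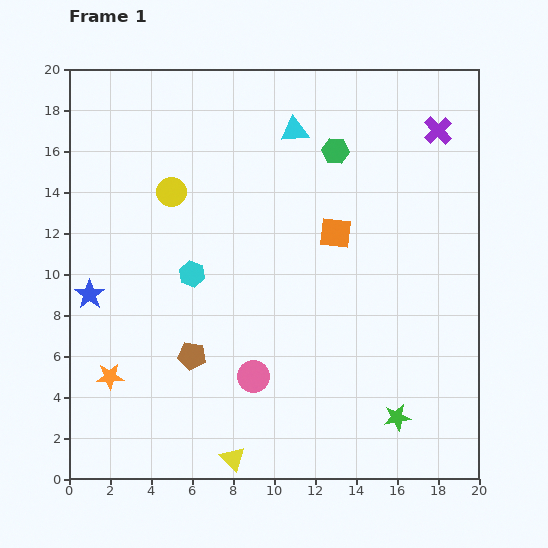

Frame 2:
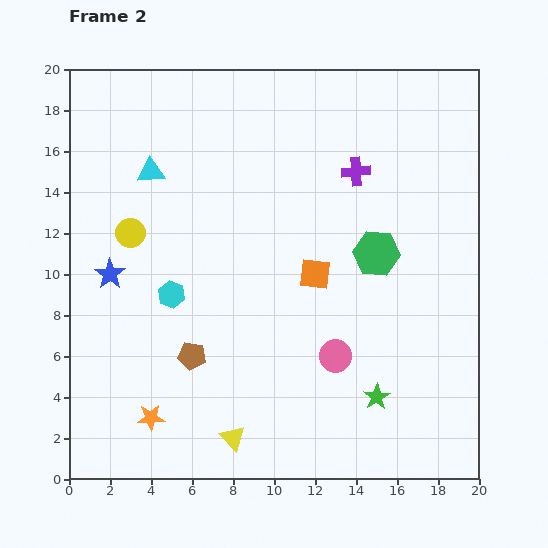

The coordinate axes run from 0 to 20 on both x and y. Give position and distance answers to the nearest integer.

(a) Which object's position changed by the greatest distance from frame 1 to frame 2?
the cyan triangle

(moved 7; next 5)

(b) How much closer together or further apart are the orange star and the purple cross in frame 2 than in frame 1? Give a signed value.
-4

Distance in frame 1: 20. Distance in frame 2: 16.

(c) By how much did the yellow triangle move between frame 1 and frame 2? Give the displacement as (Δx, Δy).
(0, 1)

The yellow triangle was at (8, 1) in frame 1 and (8, 2) in frame 2.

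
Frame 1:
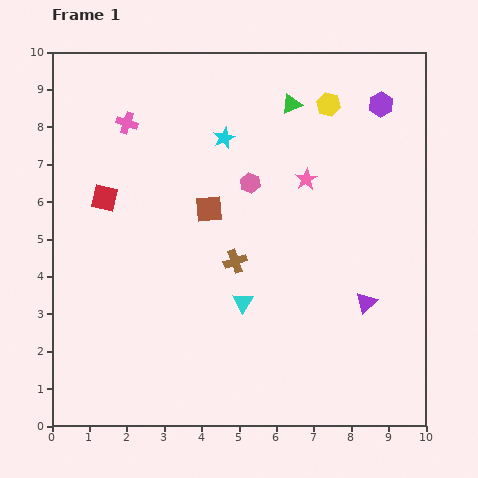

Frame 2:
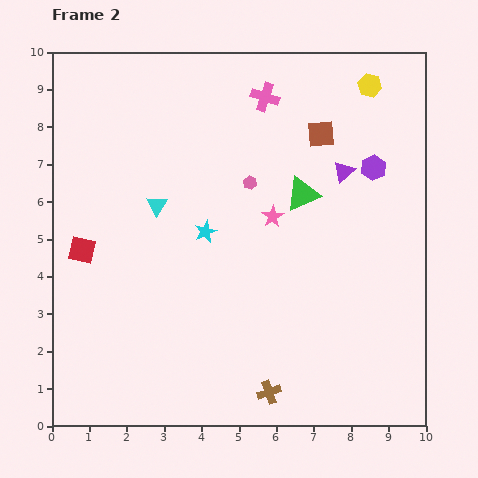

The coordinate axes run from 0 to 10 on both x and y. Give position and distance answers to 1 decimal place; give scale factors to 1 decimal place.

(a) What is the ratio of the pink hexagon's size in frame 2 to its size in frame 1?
0.7×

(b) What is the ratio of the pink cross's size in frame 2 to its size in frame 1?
1.3×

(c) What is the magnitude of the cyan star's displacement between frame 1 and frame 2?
2.5

The cyan star moved from (4.6, 7.7) to (4.1, 5.2), a distance of √(0.5² + 2.5²) ≈ 2.5.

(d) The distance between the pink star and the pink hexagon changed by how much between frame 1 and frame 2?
-0.4

Distance in frame 1: 1.5. Distance in frame 2: 1.1.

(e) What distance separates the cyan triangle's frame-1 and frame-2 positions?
3.5

The cyan triangle moved from (5.1, 3.3) to (2.8, 5.9), a distance of √(2.3² + 2.6²) ≈ 3.5.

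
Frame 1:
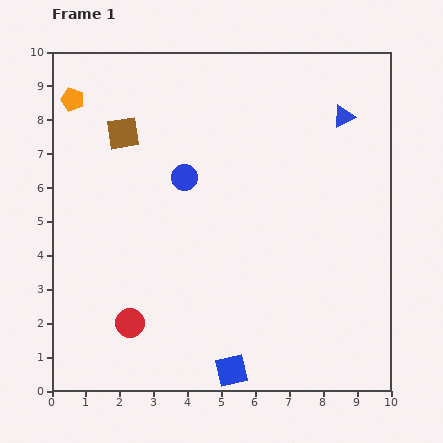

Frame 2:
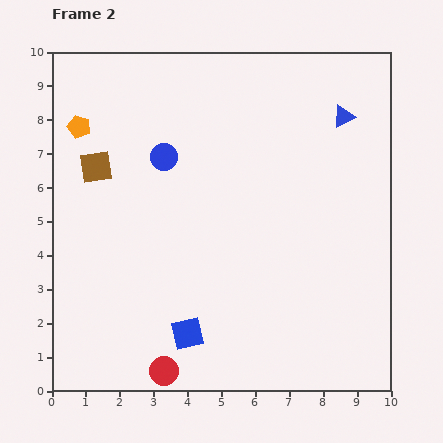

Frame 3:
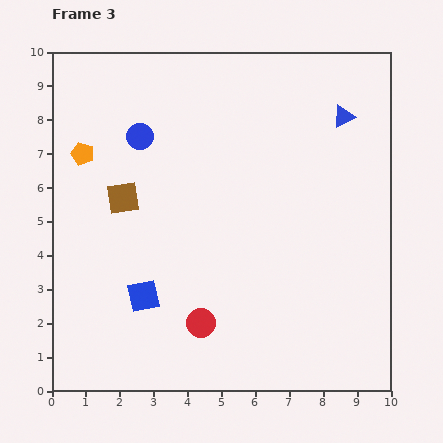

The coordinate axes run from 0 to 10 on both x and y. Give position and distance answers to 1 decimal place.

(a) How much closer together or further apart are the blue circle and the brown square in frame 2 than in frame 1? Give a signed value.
-0.2

Distance in frame 1: 2.2. Distance in frame 2: 2.0.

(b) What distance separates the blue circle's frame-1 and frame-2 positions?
0.8

The blue circle moved from (3.9, 6.3) to (3.3, 6.9), a distance of √(0.6² + 0.6²) ≈ 0.8.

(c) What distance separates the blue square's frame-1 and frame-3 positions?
3.4

The blue square moved from (5.3, 0.6) to (2.7, 2.8), a distance of √(2.6² + 2.2²) ≈ 3.4.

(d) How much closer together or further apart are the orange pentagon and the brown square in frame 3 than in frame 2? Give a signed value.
+0.5

Distance in frame 2: 1.3. Distance in frame 3: 1.8.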